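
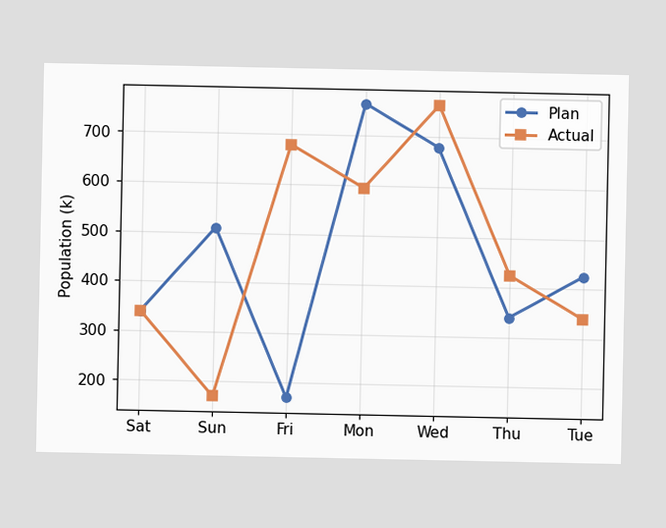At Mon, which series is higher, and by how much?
Plan, by 170k

At Mon, Plan sits above the other line by 170k.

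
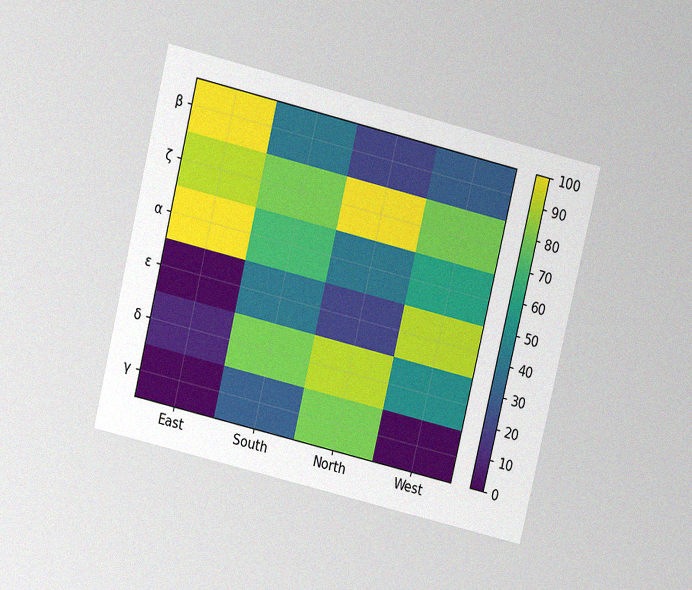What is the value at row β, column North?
The chart is tilted about 13° clockwise and viewed at a slight angle, with some photo noise. Matching cell (β, North) against the colorbar gives 20.

20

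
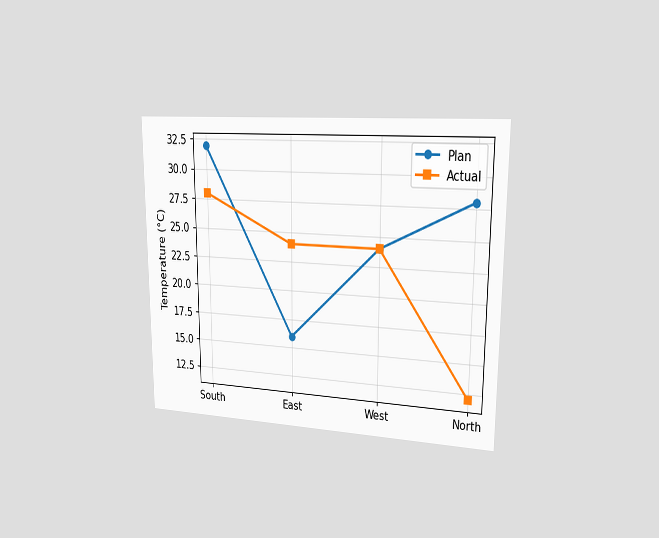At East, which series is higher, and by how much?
The chart is viewed slightly from the right. At East, Actual sits above the other line by 8°C.

Actual, by 8°C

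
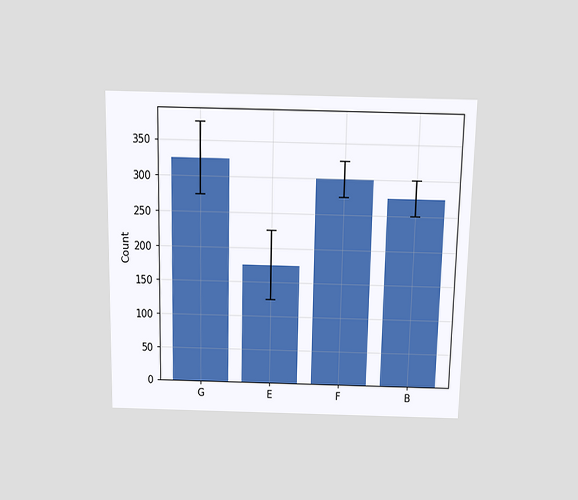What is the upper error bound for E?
225

The chart is viewed slightly from above. The E bar's upper whisker reaches 225.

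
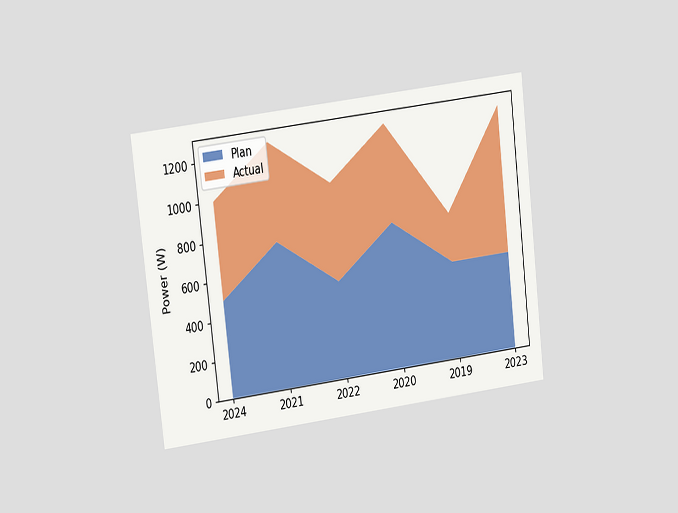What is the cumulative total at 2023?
1250W

The chart is tilted about 7° counter-clockwise and viewed at a slight angle. The stacked total at 2023 reaches 1250W.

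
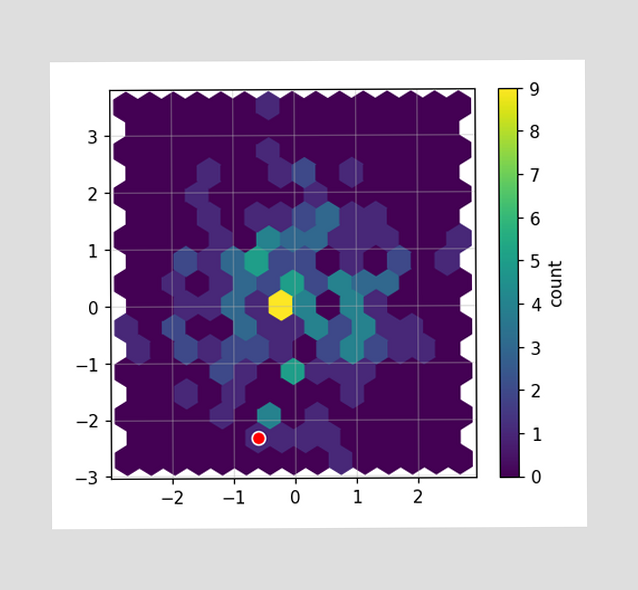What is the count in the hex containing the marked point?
1

The marked hex reads 1 on the colorbar.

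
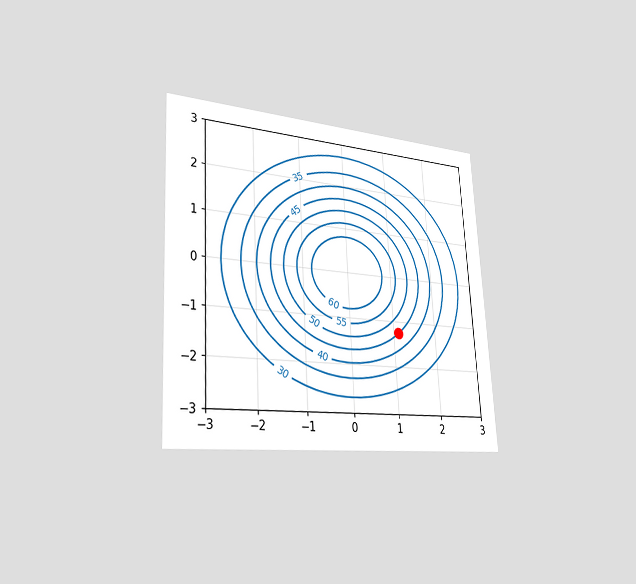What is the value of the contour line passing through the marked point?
45

The chart is tilted about 3° counter-clockwise and viewed slightly from the left. The marked point sits on the contour labelled 45.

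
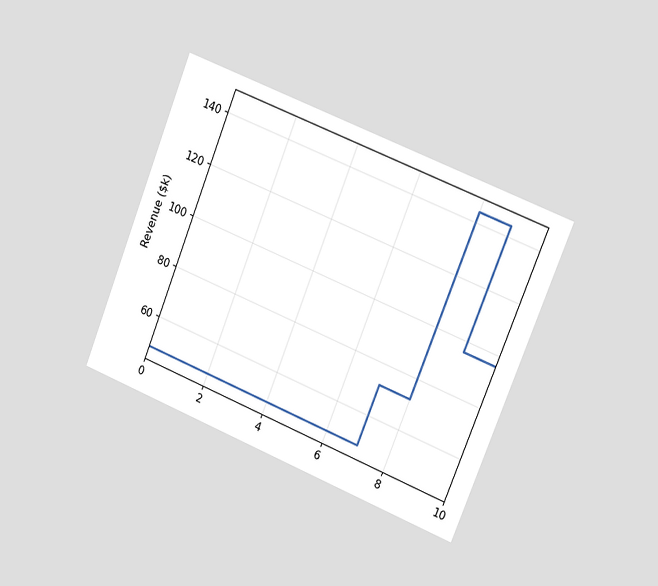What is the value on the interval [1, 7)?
The chart is tilted about 22° clockwise and viewed slightly from the right. On [1, 7) the step sits at $48k.

$48k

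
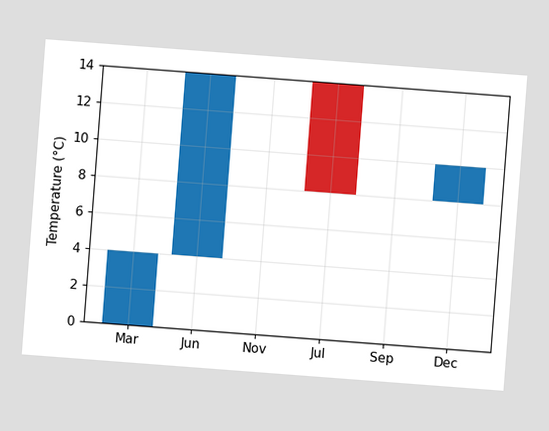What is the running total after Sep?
The chart is tilted about 4° clockwise. After Sep the running total reaches 8°C.

8°C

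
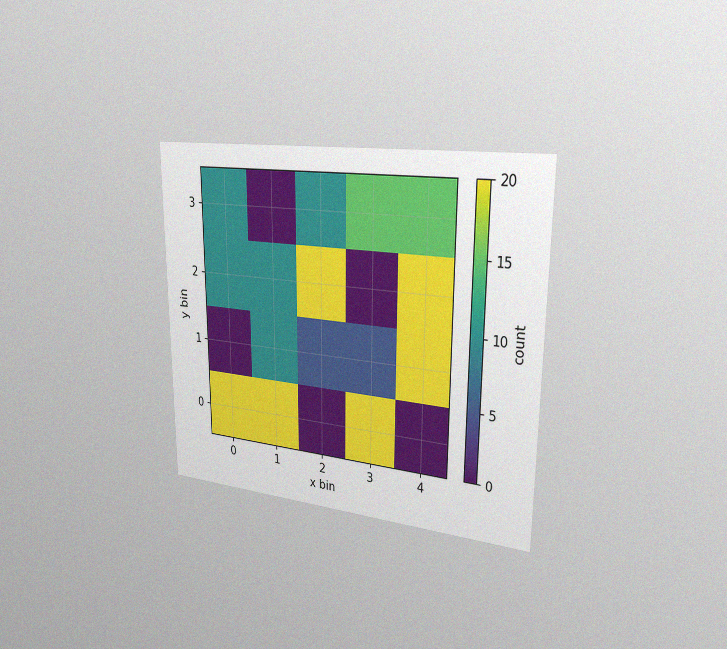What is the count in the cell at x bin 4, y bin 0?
0

The chart is viewed slightly from the right, with some photo noise. Matching the cell (4, 0) against the colorbar gives 0.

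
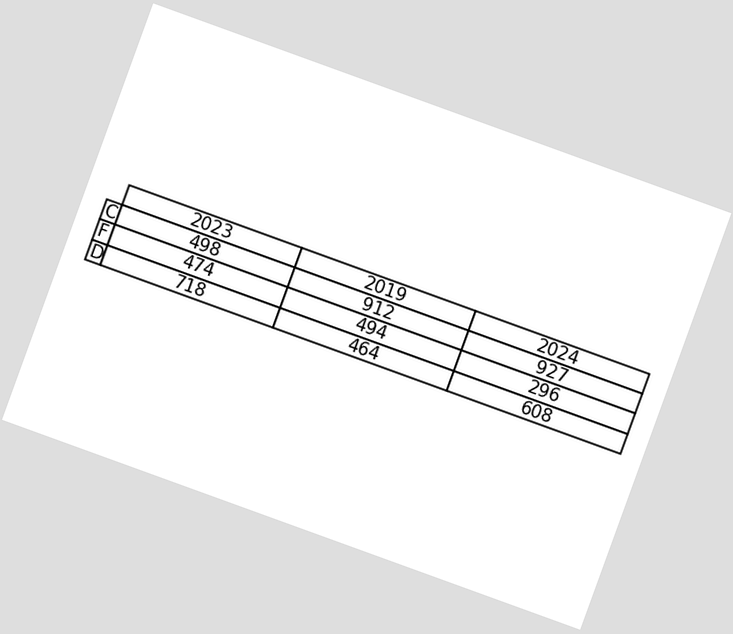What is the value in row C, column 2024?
927

The chart is tilted about 20° clockwise. The (C, 2024) cell reads 927.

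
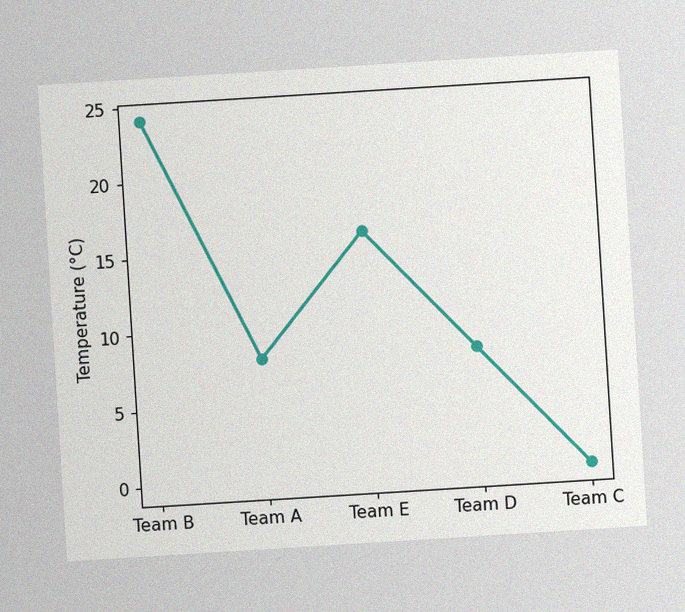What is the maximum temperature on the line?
The chart is tilted about 4° counter-clockwise, with some photo noise. The highest point is at Team B, and reading across to the y-axis gives 24°C.

24°C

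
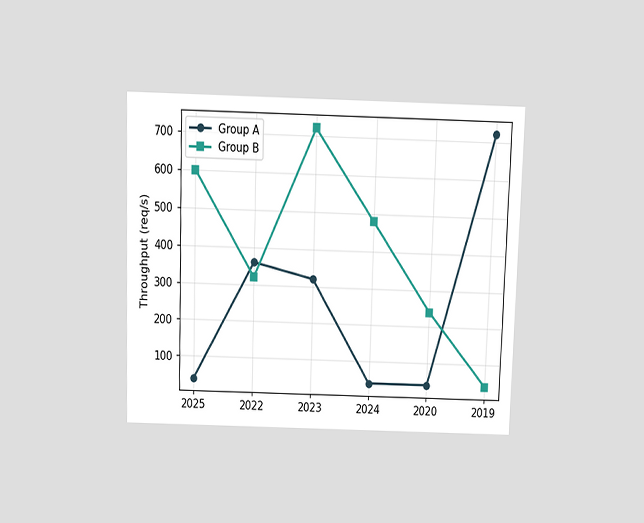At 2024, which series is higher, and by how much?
Group B, by 440req/s

The chart is viewed slightly from above. At 2024, Group B sits above the other line by 440req/s.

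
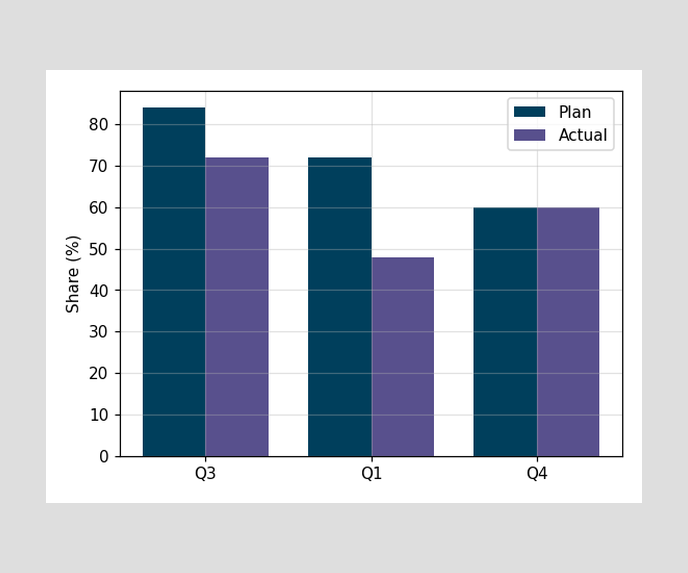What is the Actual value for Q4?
The Actual bar at Q4 reaches 60% on the y-axis.

60%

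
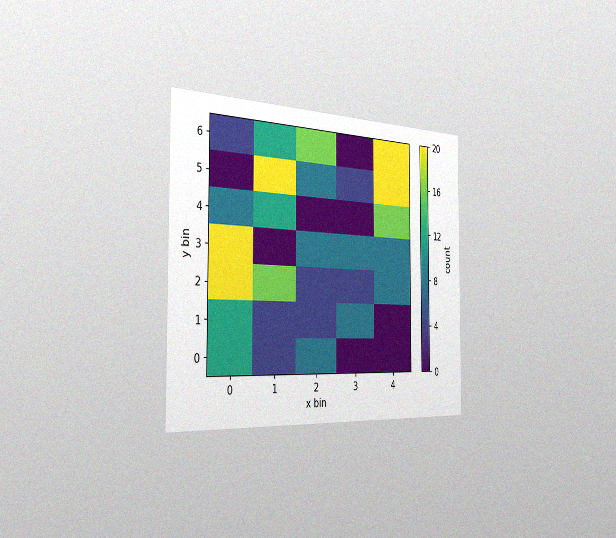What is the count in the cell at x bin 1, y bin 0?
The chart is viewed slightly from the left, with some photo noise. Matching the cell (1, 0) against the colorbar gives 4.

4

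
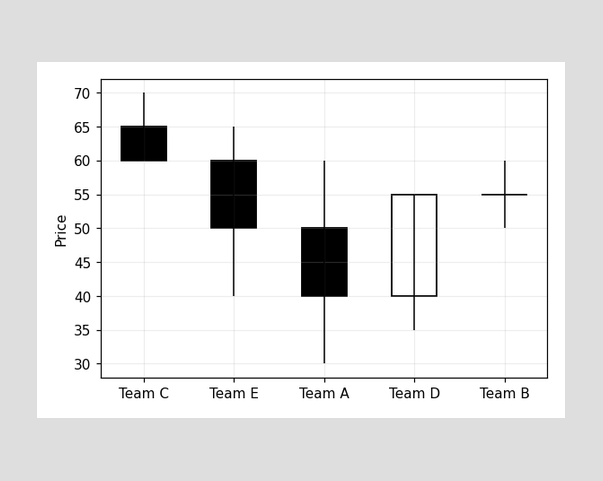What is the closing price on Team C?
The Team C candle closes at 60.

60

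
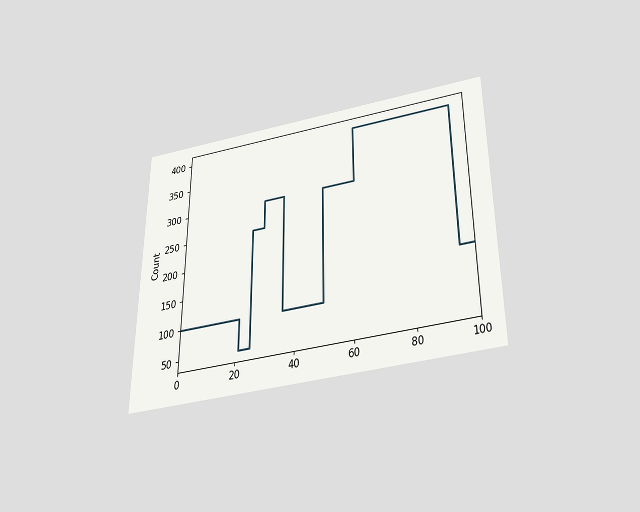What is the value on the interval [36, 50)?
The chart is viewed slightly from below. On [36, 50) the step sits at 100.

100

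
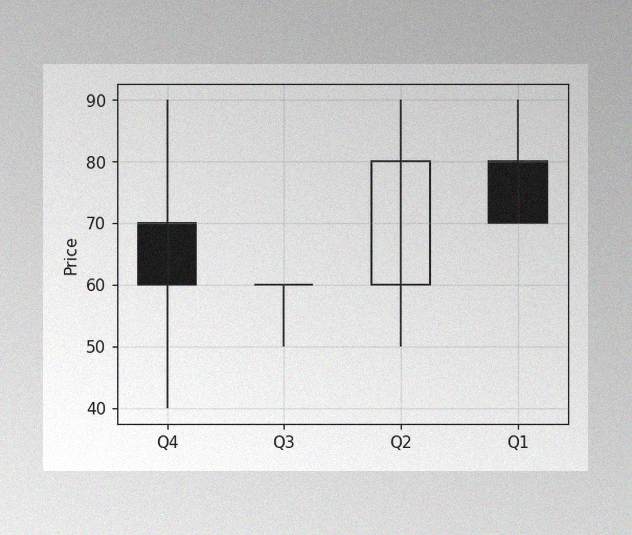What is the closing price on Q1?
70

The image has some photo noise and uneven lighting. The Q1 candle closes at 70.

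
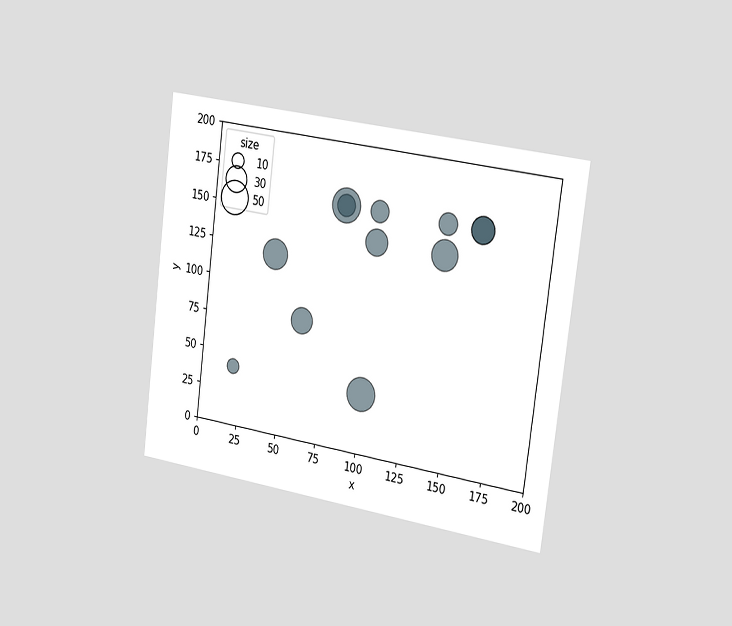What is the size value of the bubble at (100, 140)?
30

The chart is tilted about 7° clockwise and viewed slightly from the right. Matching the bubble at (100, 140) against the size legend gives 30.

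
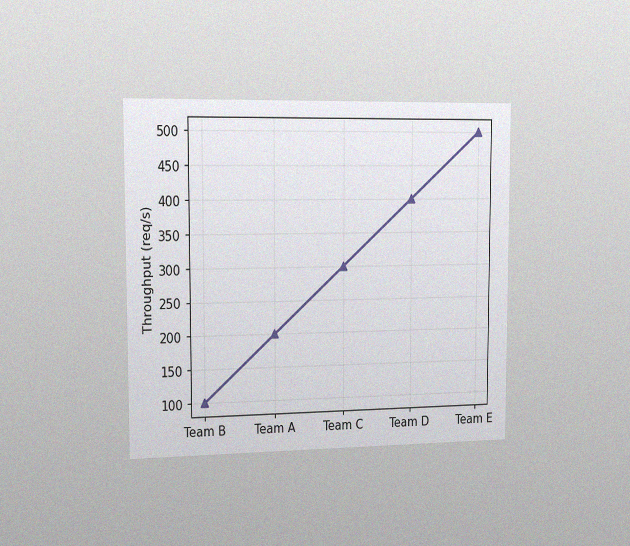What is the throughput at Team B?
100req/s

The chart is viewed slightly from the left, with some photo noise. At Team B, the line is at 100req/s.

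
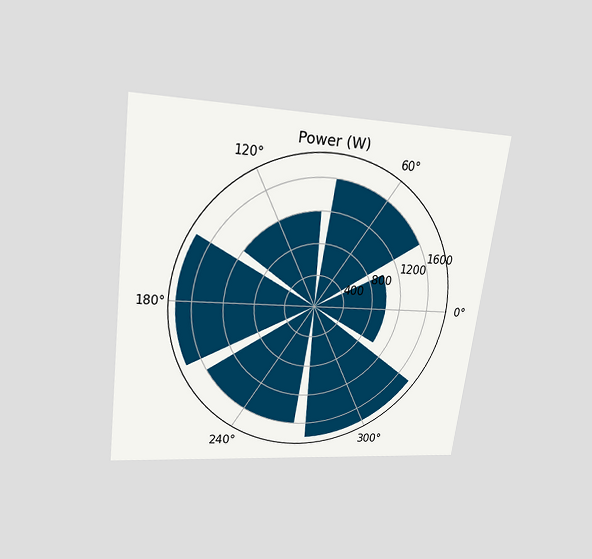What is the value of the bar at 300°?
The chart is tilted about 7° clockwise and viewed slightly from above. The bar at 300° reaches 1800W on the radial axis.

1800W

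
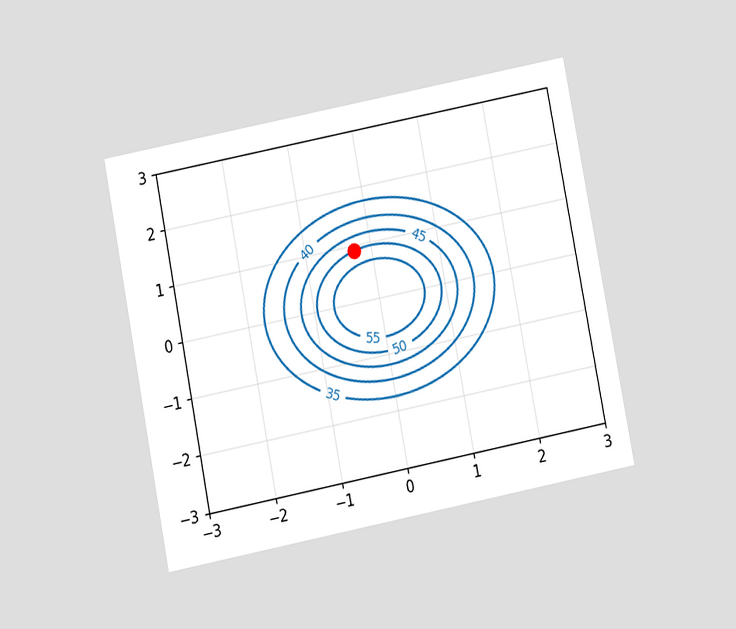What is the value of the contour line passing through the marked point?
The chart is tilted about 11° counter-clockwise and viewed at a slight angle. The marked point sits on the contour labelled 50.

50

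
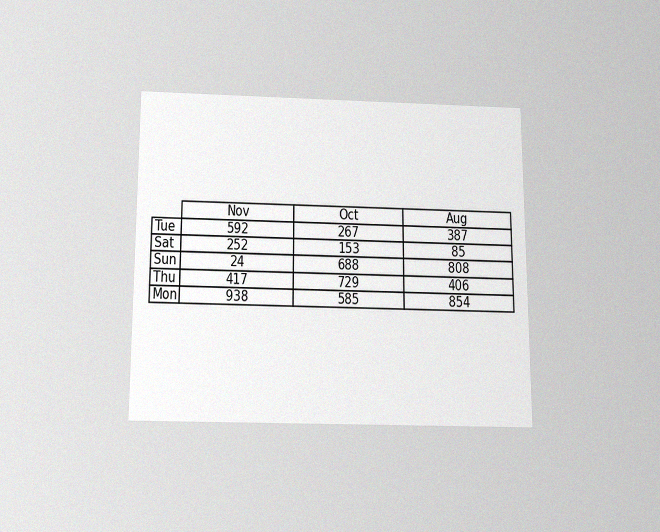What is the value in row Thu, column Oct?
729

The chart is viewed slightly from below, with some photo noise. The (Thu, Oct) cell reads 729.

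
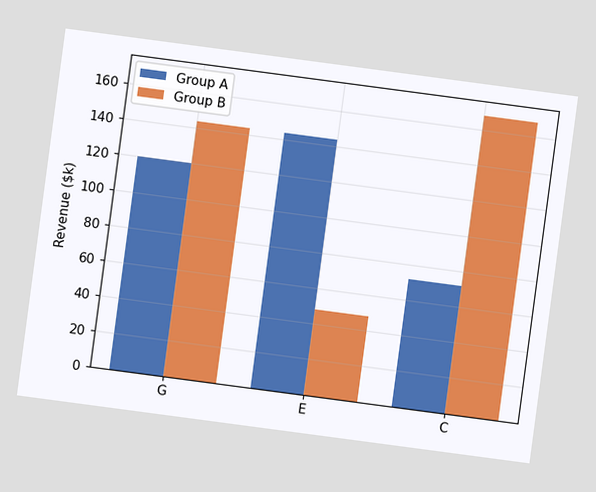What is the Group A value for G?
The chart is tilted about 8° clockwise. The Group A bar at G reaches $120k on the y-axis.

$120k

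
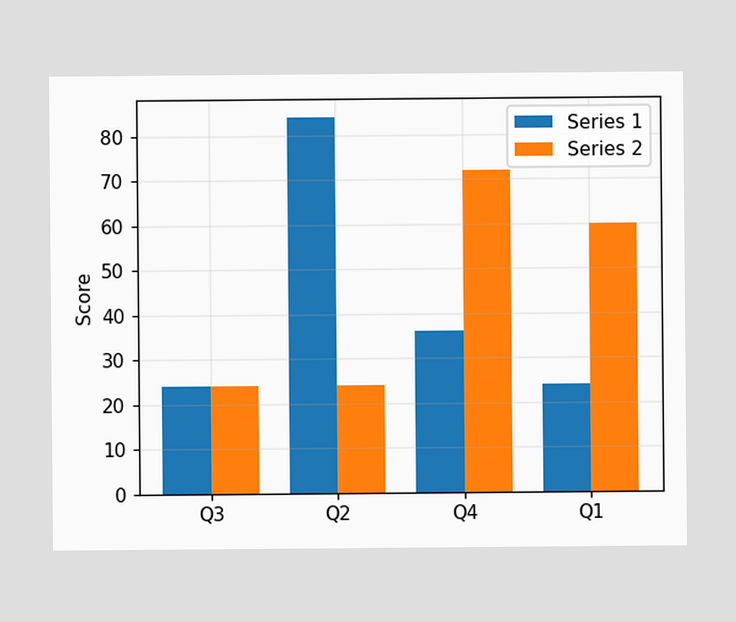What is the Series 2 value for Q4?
72

The Series 2 bar at Q4 reaches 72 on the y-axis.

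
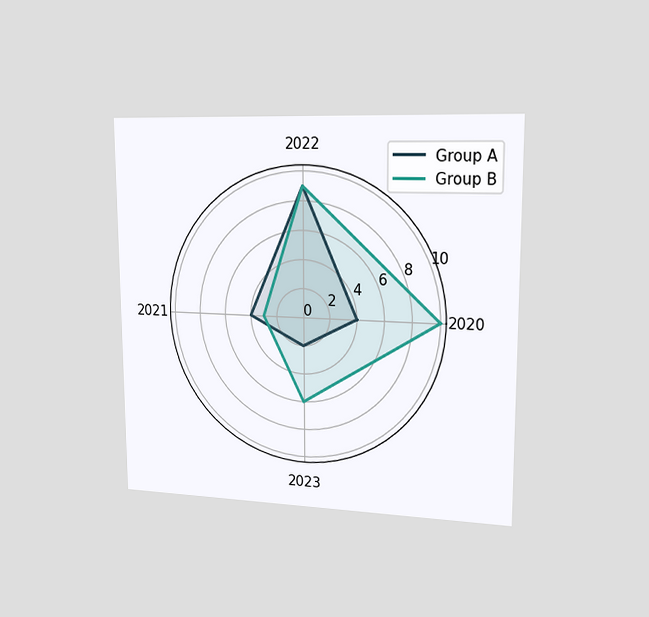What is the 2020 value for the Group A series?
The chart is viewed slightly from the right. On the 2020 axis, Group A reaches 4.

4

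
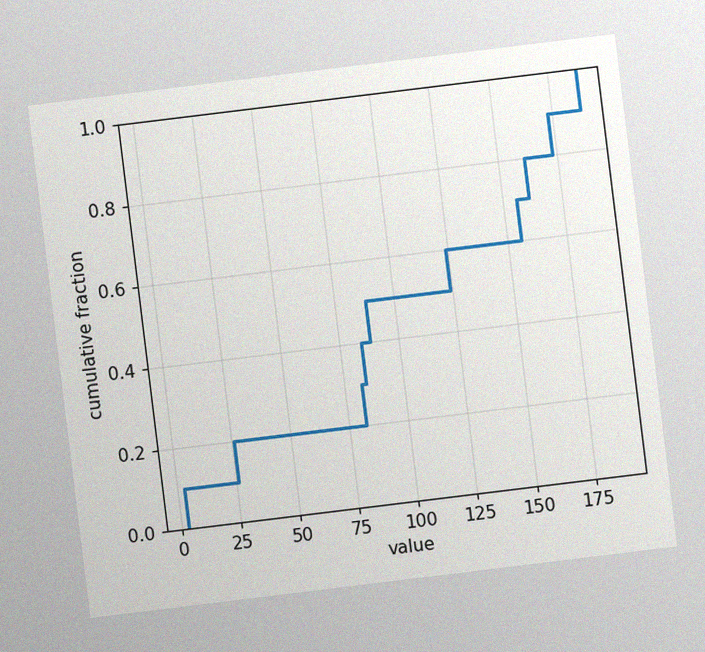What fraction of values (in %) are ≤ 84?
40%

The chart is tilted about 7° counter-clockwise, with some photo noise. At x=84 the ECDF step is at 40%.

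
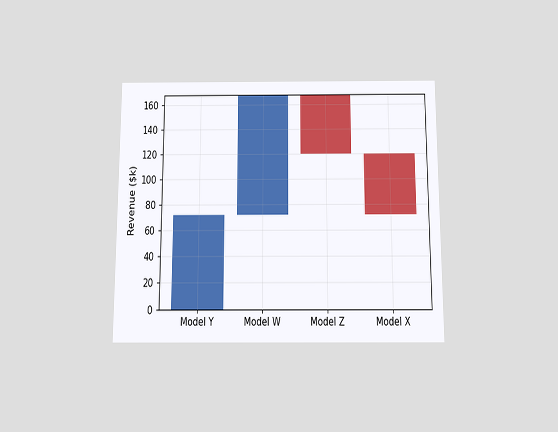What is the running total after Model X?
The chart is viewed slightly from below. After Model X the running total reaches $72k.

$72k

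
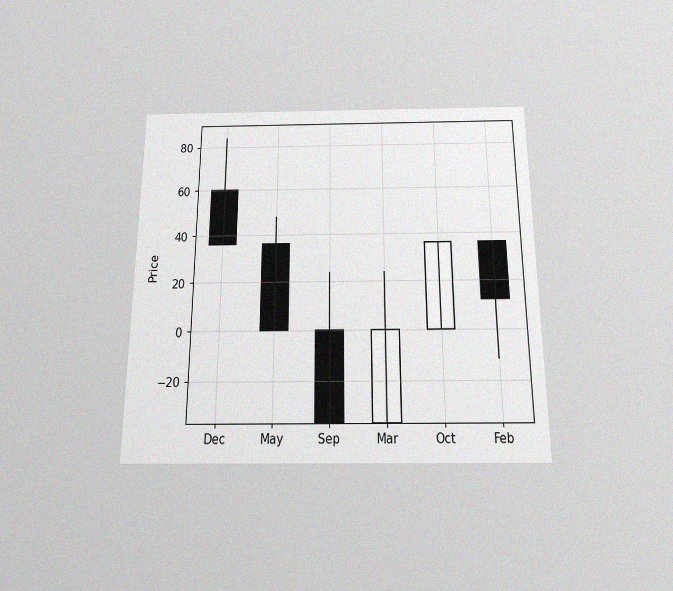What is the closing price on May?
0

The chart is viewed slightly from below, with some photo noise. The May candle closes at 0.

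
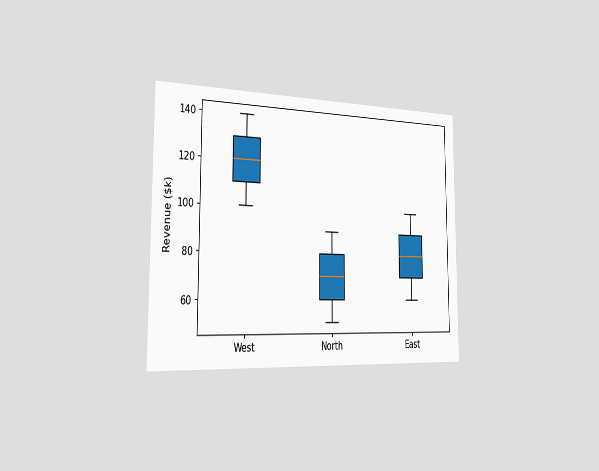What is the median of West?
The chart is viewed slightly from the left. The median line in the West box sits at $120k.

$120k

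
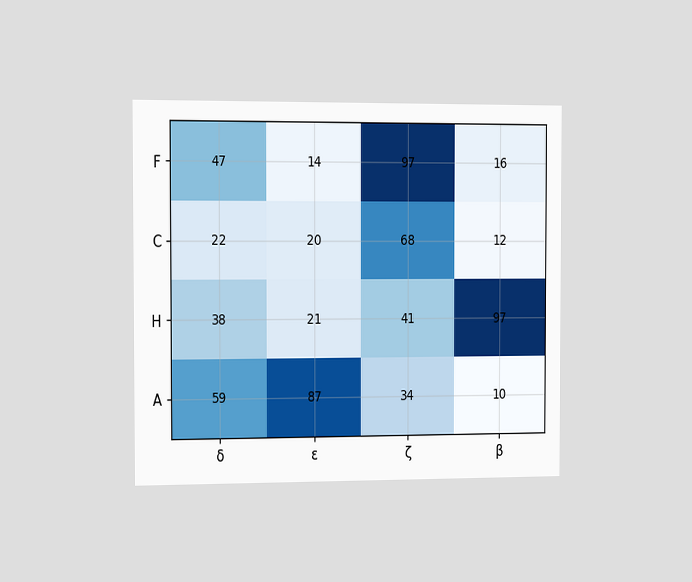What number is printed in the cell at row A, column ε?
The chart is viewed slightly from the left. The (A, ε) cell reads 87.

87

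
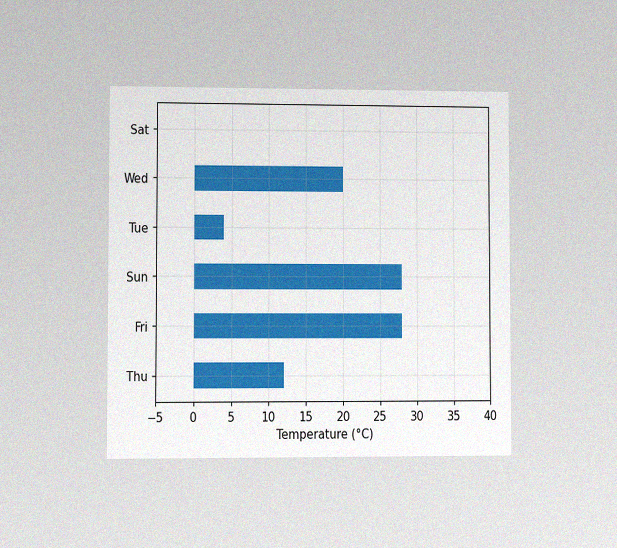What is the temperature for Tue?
The chart is viewed at a slight angle, with some photo noise. Reading along the chart's x-axis, the Tue bar reaches 4°C.

4°C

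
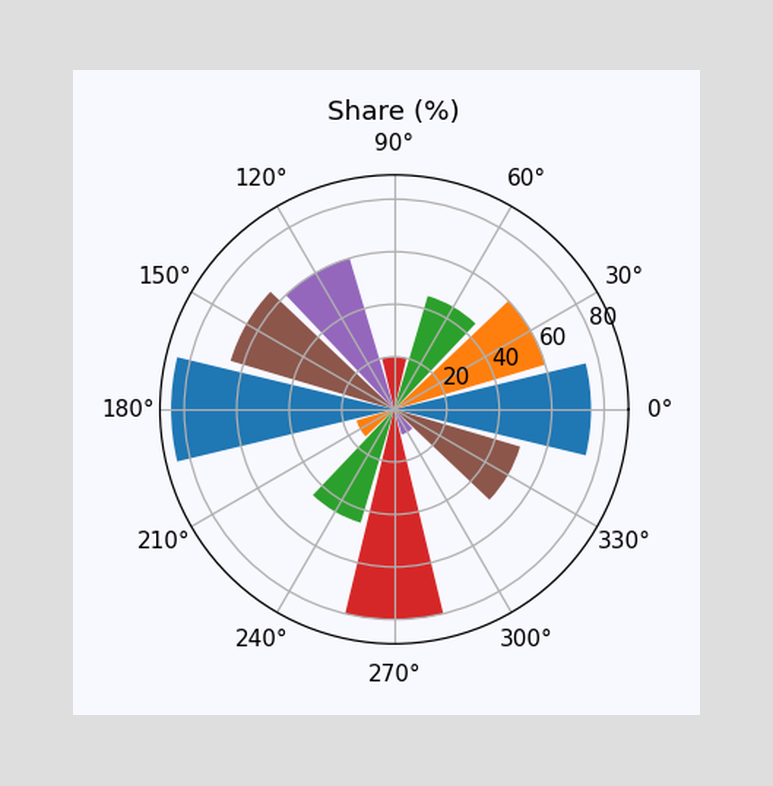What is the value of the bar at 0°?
The bar at 0° reaches 75% on the radial axis.

75%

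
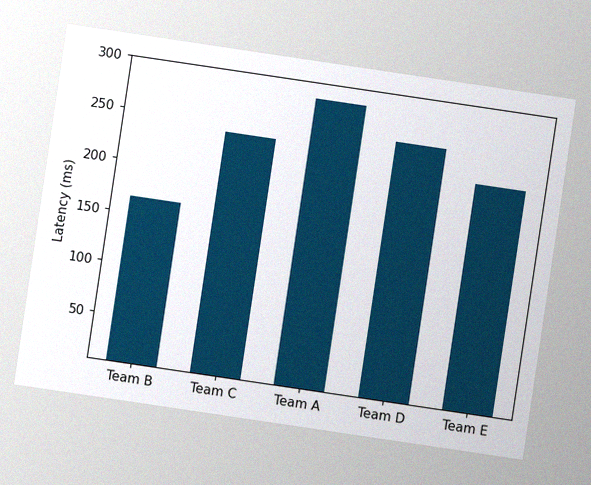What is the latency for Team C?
240ms

The chart is tilted about 8° clockwise, with some photo noise. Reading along the chart's y-axis, the Team C bar reaches 240ms.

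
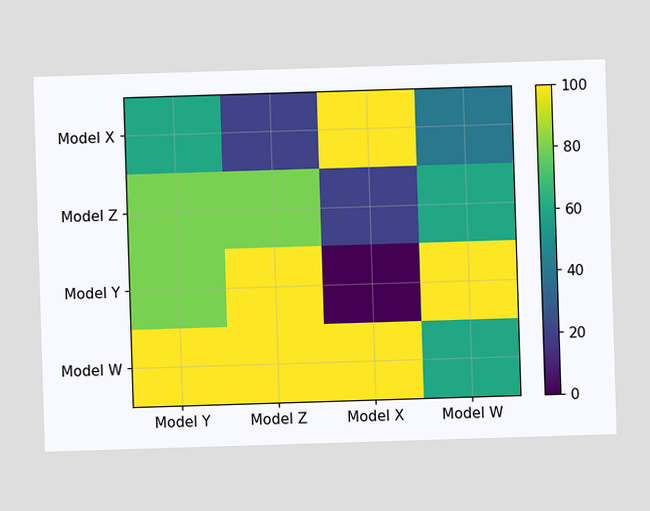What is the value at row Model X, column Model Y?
60

Matching cell (Model X, Model Y) against the colorbar gives 60.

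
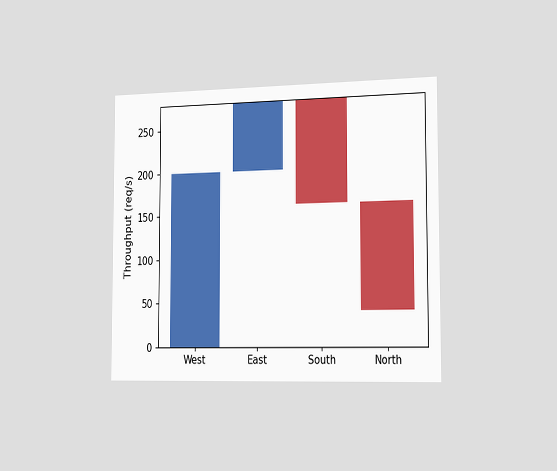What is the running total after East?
The chart is viewed slightly from the right. After East the running total reaches 280req/s.

280req/s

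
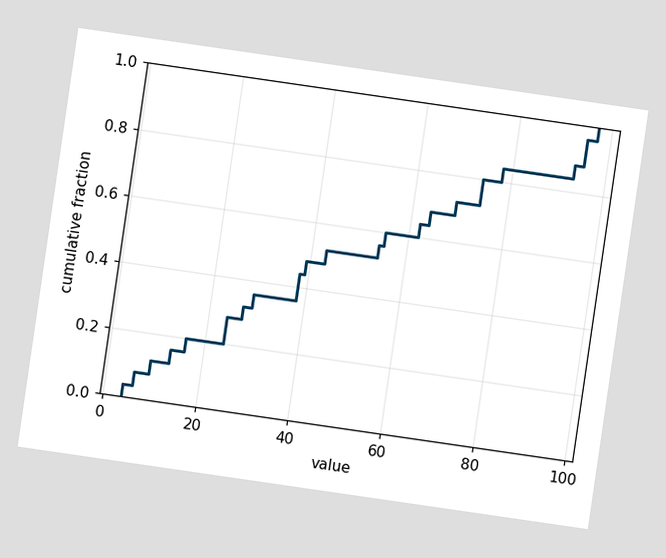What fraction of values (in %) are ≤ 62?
The chart is tilted about 8° clockwise. At x=62 the ECDF step is at 64%.

64%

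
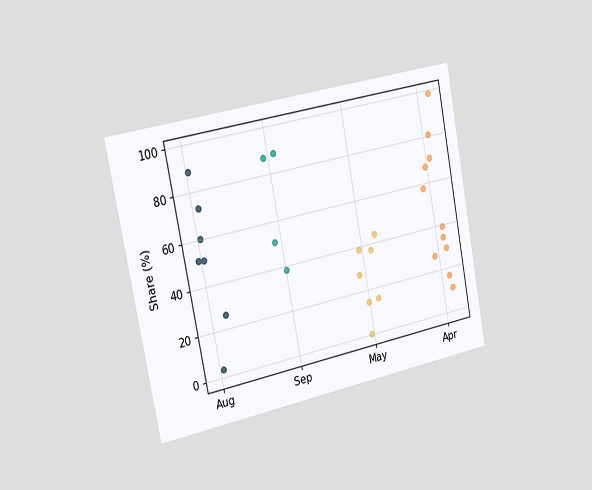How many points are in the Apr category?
The chart is tilted about 11° counter-clockwise and viewed slightly from the left. Counting the markers in the Apr column gives 11.

11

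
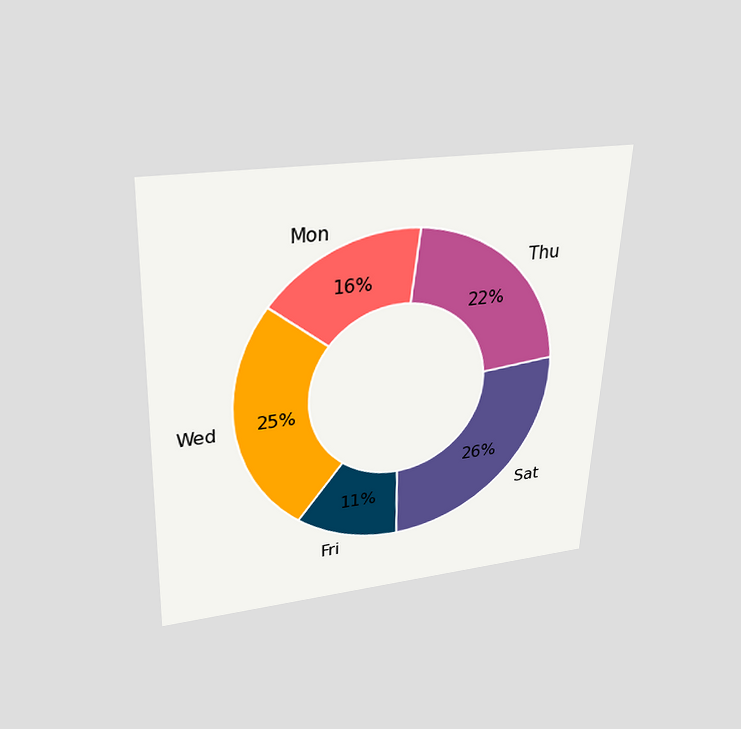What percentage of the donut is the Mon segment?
The chart is tilted about 2° clockwise and viewed slightly from above. The Mon segment takes up 16% of the ring.

16%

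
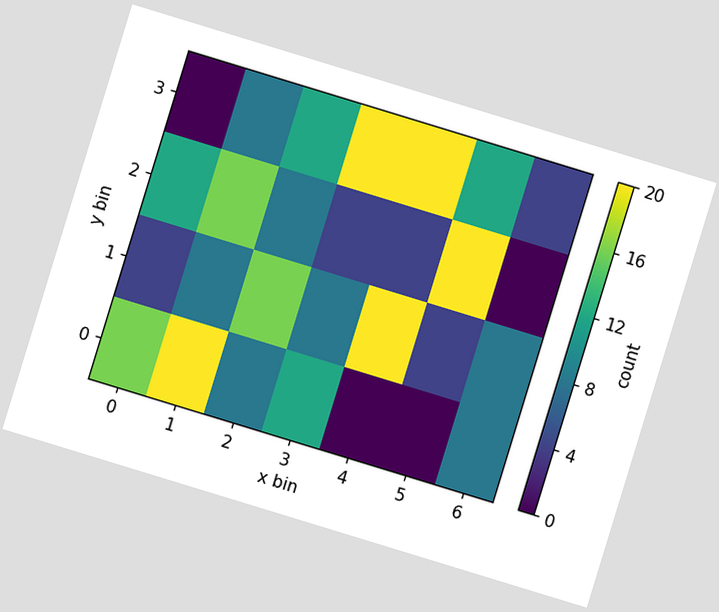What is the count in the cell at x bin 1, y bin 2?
16

The chart is tilted about 17° clockwise. Matching the cell (1, 2) against the colorbar gives 16.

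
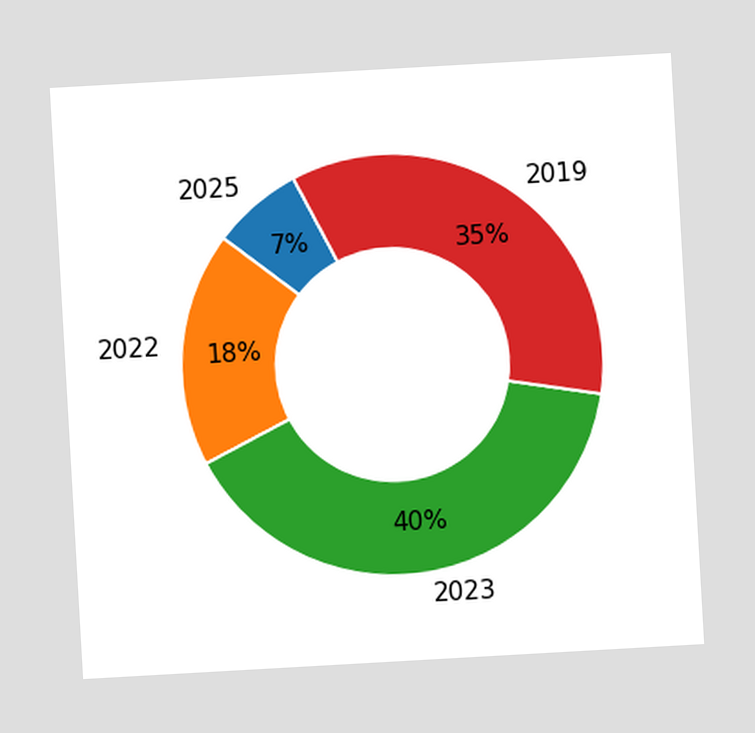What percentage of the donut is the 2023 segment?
40%

The chart is tilted about 3° counter-clockwise. The 2023 segment takes up 40% of the ring.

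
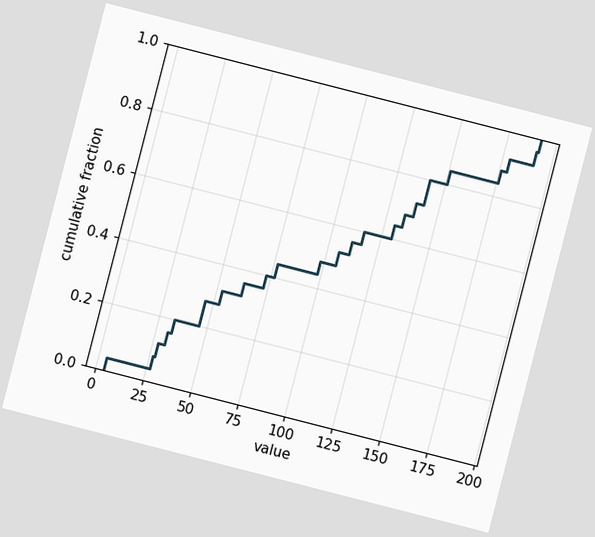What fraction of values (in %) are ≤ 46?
The chart is tilted about 14° clockwise. At x=46 the ECDF step is at 28%.

28%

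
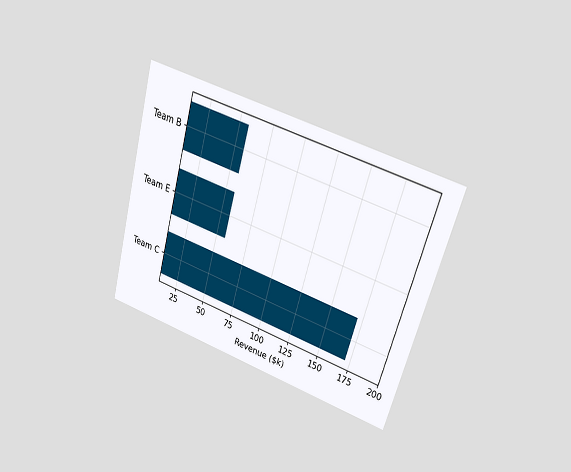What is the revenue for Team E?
$57k

The chart is tilted about 16° clockwise and viewed at a slight angle. Reading along the chart's x-axis, the Team E bar reaches $57k.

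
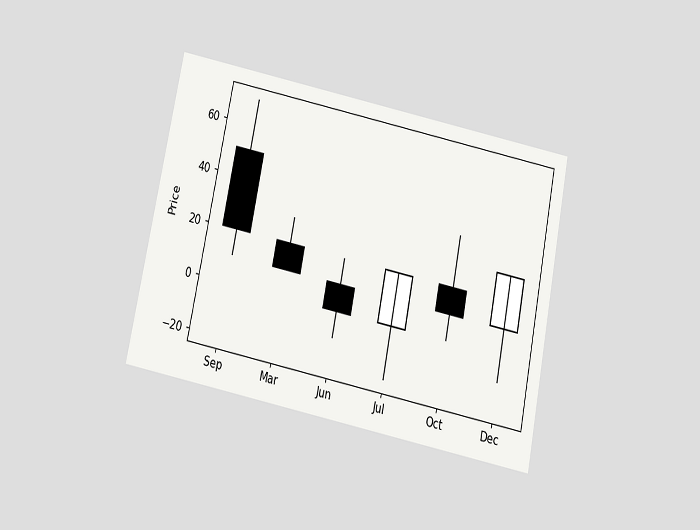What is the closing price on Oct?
The chart is tilted about 12° clockwise and viewed slightly from below. The Oct candle closes at 10.

10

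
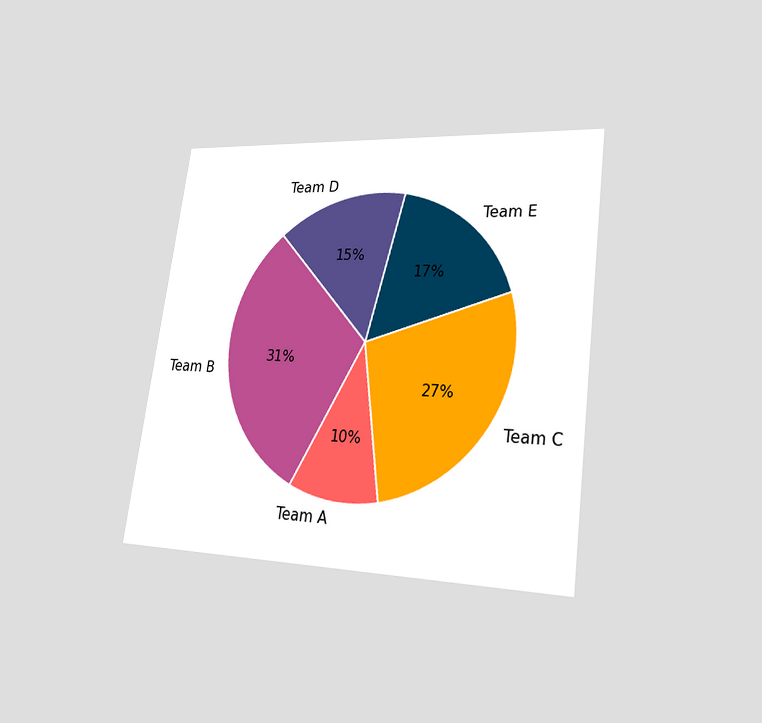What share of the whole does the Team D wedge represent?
15%

The chart is tilted about 8° clockwise and viewed at a slight angle. The Team D slice takes up 15% of the pie.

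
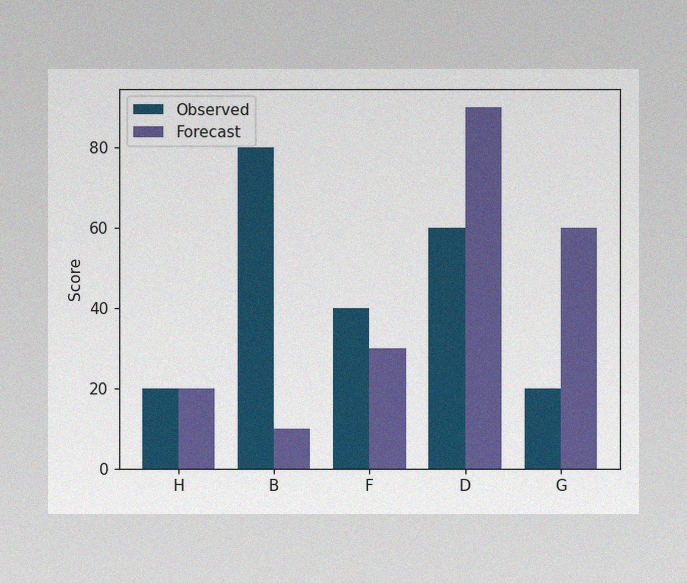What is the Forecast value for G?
The image has some photo noise and uneven lighting. The Forecast bar at G reaches 60 on the y-axis.

60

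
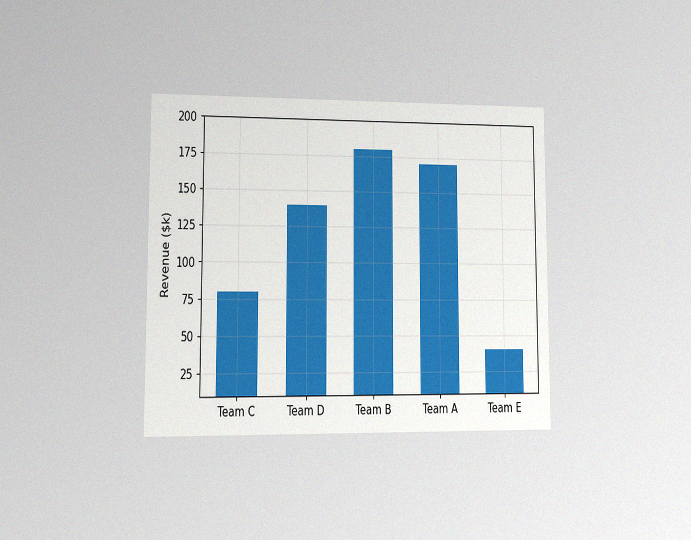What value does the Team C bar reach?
$80k

The chart is viewed at a slight angle, with some photo noise. Reading along the chart's y-axis, the Team C bar reaches $80k.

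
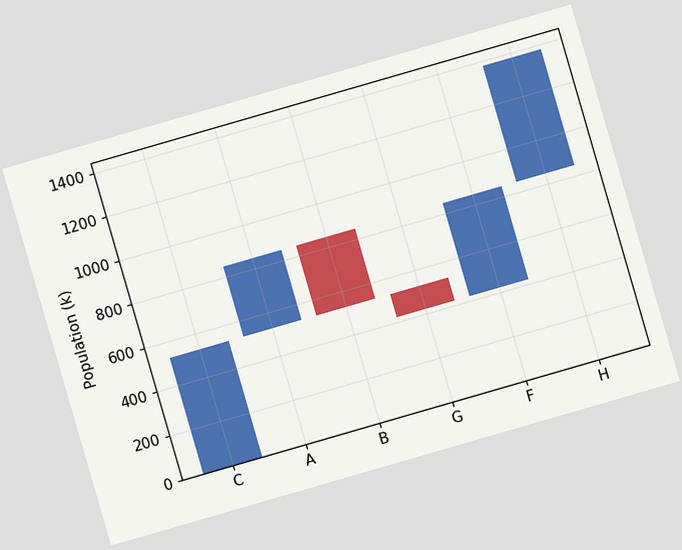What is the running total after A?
The chart is tilted about 16° counter-clockwise. After A the running total reaches 848k.

848k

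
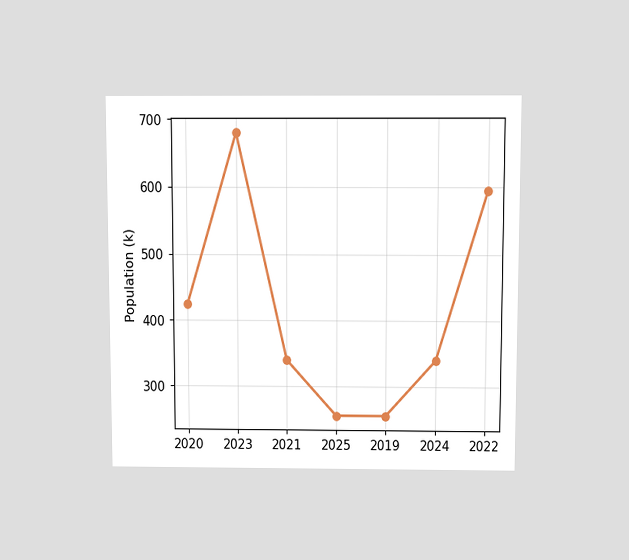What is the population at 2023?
680k

The chart is viewed slightly from above. At 2023, the line is at 680k.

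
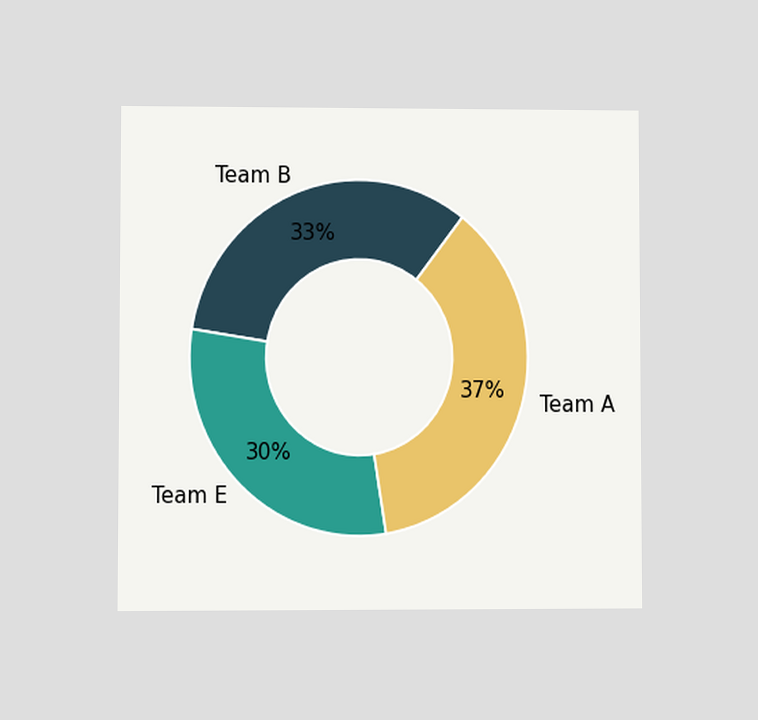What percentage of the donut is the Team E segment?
30%

The chart is viewed at a slight angle. The Team E segment takes up 30% of the ring.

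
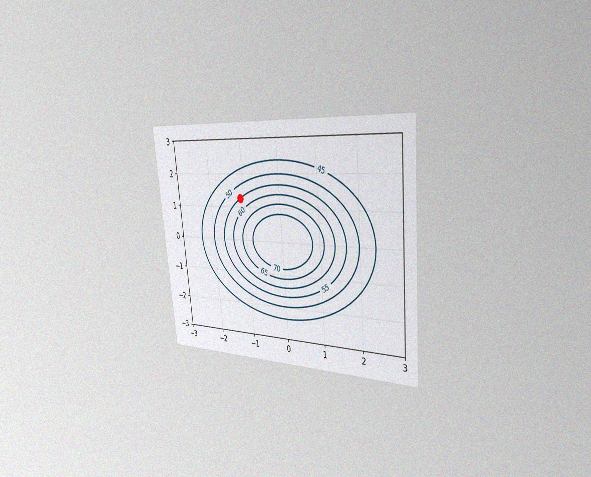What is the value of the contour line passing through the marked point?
The chart is tilted about 5° counter-clockwise and viewed slightly from the right, with some photo noise. The marked point sits on the contour labelled 55.

55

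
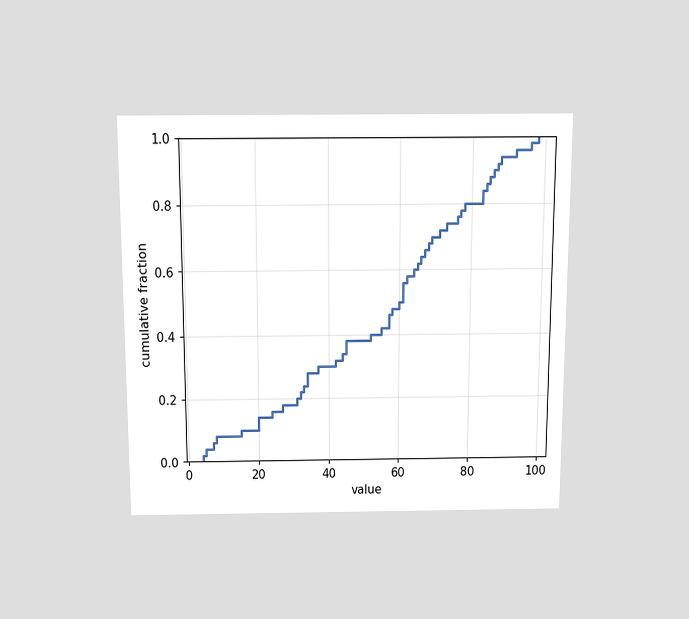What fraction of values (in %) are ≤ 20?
The chart is viewed slightly from above. At x=20 the ECDF step is at 14%.

14%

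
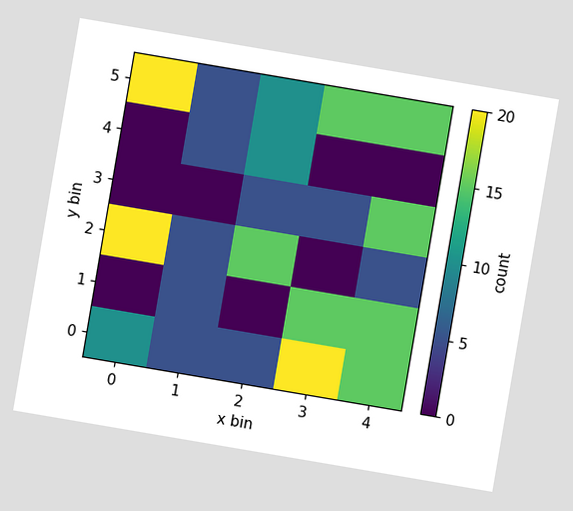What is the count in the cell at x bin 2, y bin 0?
5

The chart is tilted about 10° clockwise. Matching the cell (2, 0) against the colorbar gives 5.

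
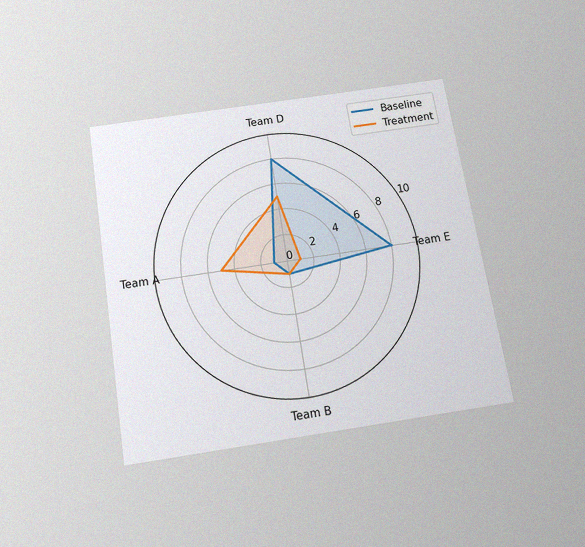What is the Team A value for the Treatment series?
5

The chart is tilted about 9° counter-clockwise and viewed slightly from below, with some photo noise. On the Team A axis, Treatment reaches 5.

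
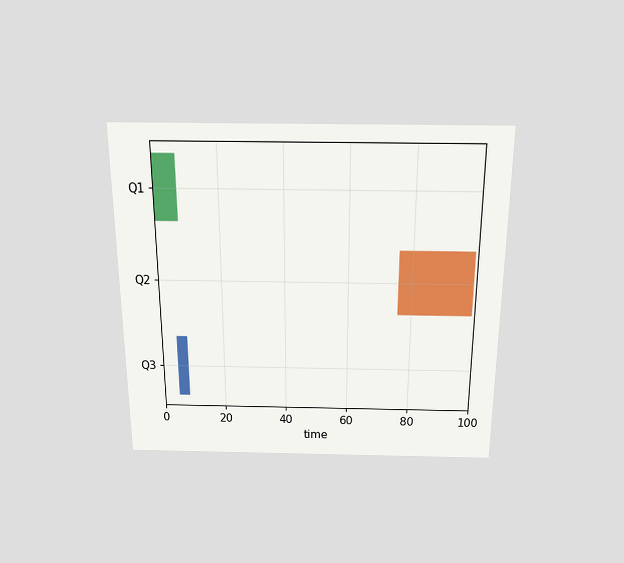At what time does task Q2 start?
The chart is viewed slightly from above. The Q2 bar begins at t=76.

76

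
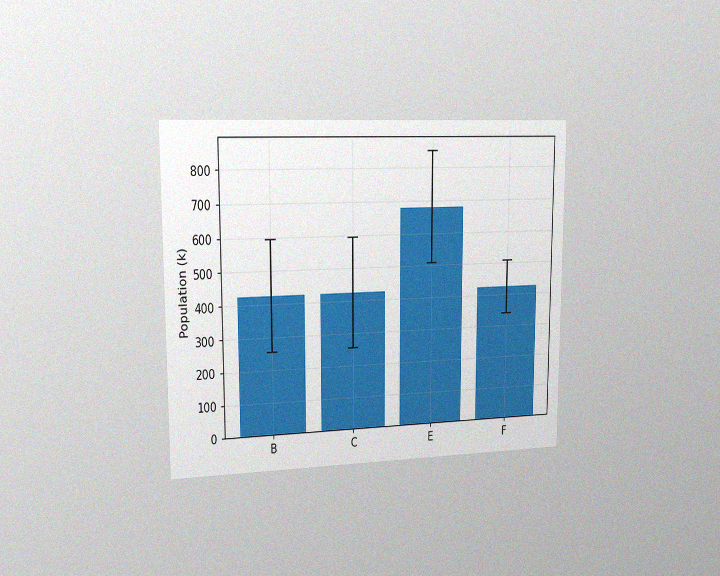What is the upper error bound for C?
595k

The chart is viewed slightly from the left, with some photo noise. The C bar's upper whisker reaches 595k.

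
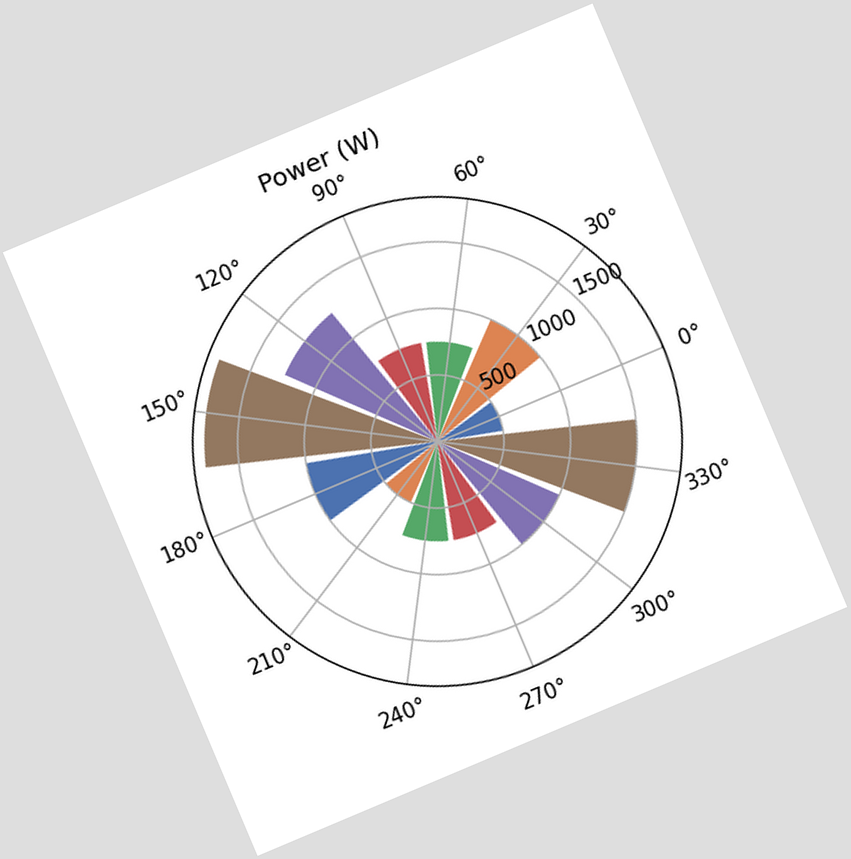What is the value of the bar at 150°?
The chart is tilted about 23° counter-clockwise. The bar at 150° reaches 1750W on the radial axis.

1750W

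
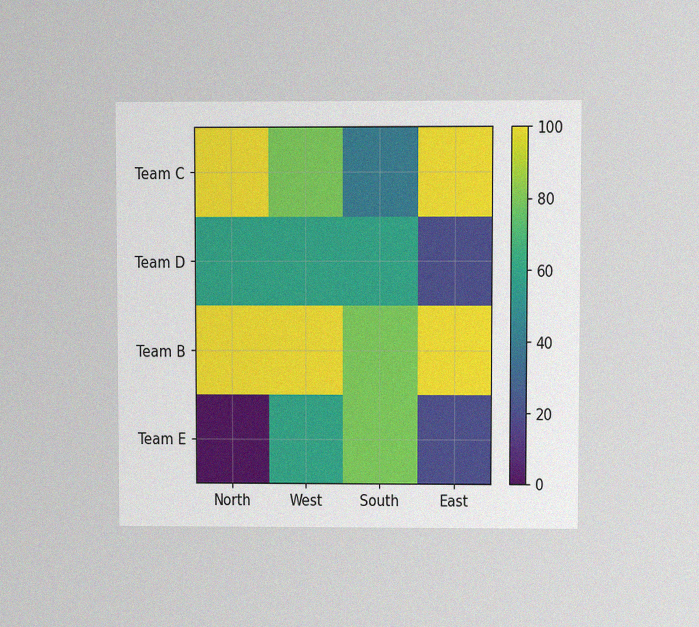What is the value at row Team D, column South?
The chart is viewed at a slight angle, with some photo noise. Matching cell (Team D, South) against the colorbar gives 60.

60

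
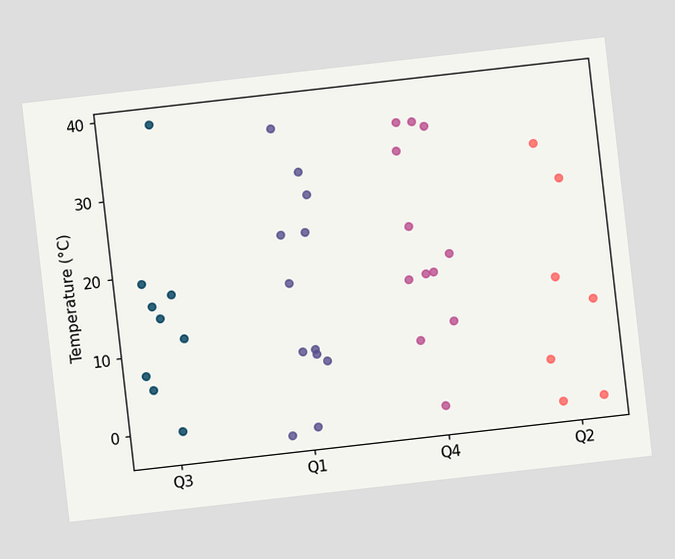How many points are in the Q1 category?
The chart is tilted about 6° counter-clockwise. Counting the markers in the Q1 column gives 12.

12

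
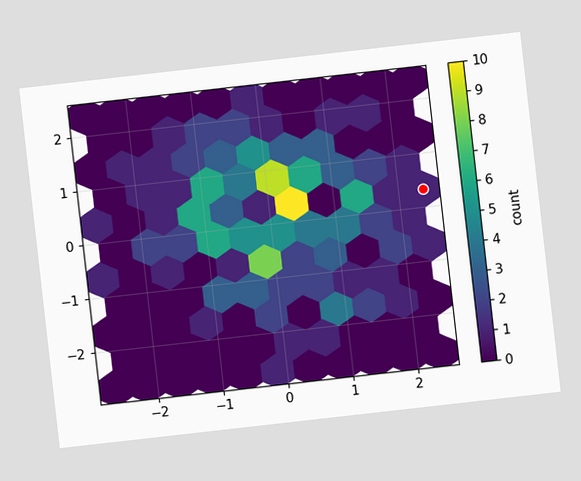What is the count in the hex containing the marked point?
1

The chart is tilted about 6° counter-clockwise. The marked hex reads 1 on the colorbar.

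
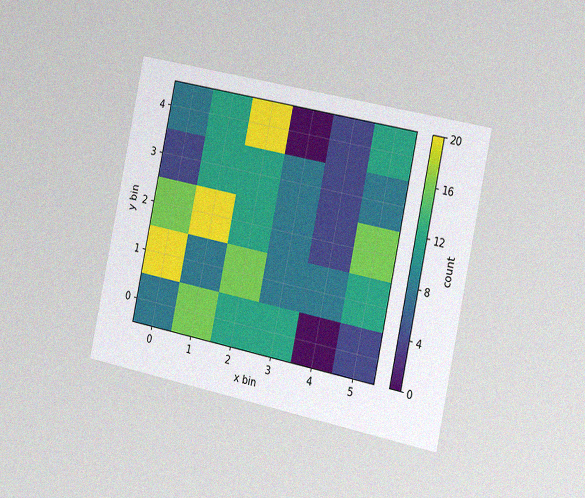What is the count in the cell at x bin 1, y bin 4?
The chart is tilted about 12° clockwise and viewed slightly from the right, with some photo noise. Matching the cell (1, 4) against the colorbar gives 12.

12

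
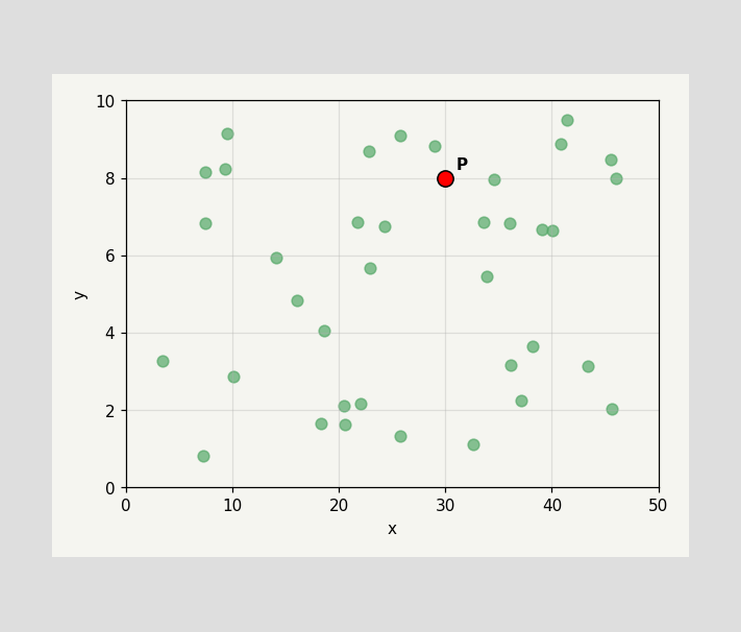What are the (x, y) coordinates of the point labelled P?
(30, 8)

Following the gridlines from P to each axis, P sits at (30, 8).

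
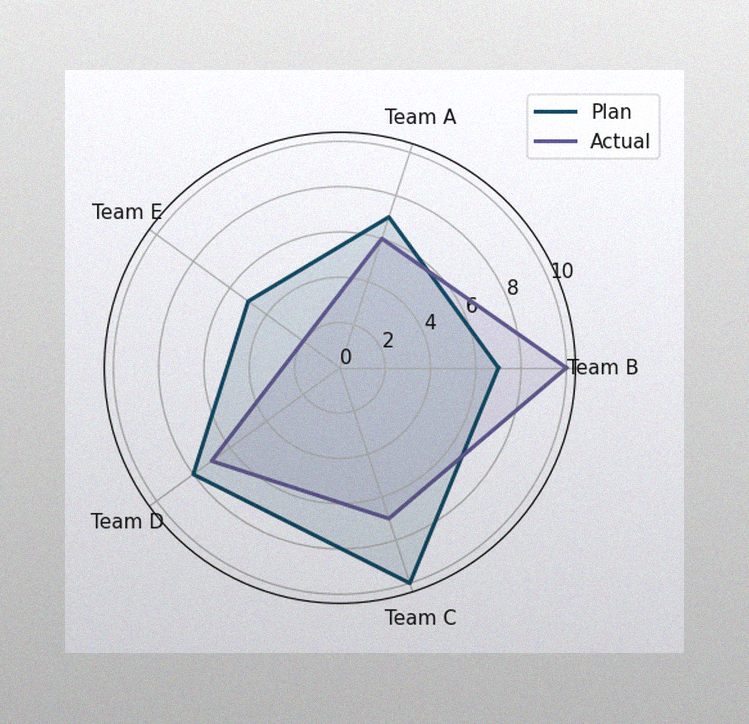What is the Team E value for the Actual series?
2

The image has some photo noise and uneven lighting. On the Team E axis, Actual reaches 2.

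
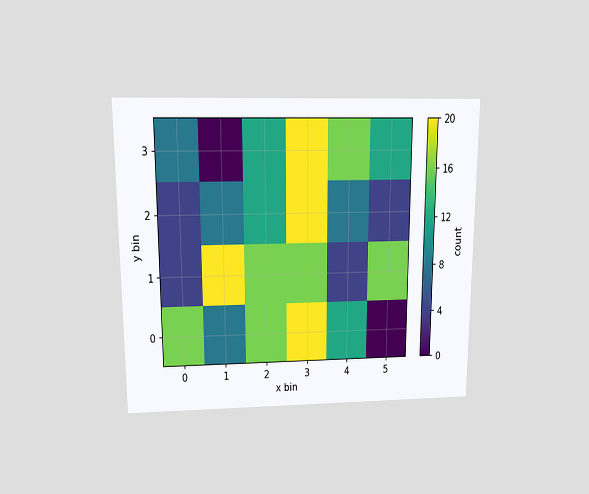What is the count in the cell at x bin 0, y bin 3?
The chart is viewed slightly from above. Matching the cell (0, 3) against the colorbar gives 8.

8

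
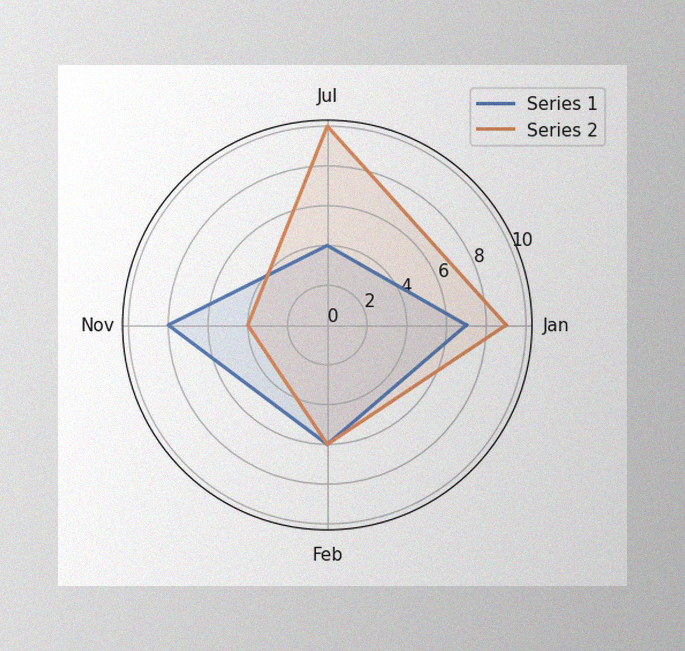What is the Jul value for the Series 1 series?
4

The image has some photo noise and uneven lighting. On the Jul axis, Series 1 reaches 4.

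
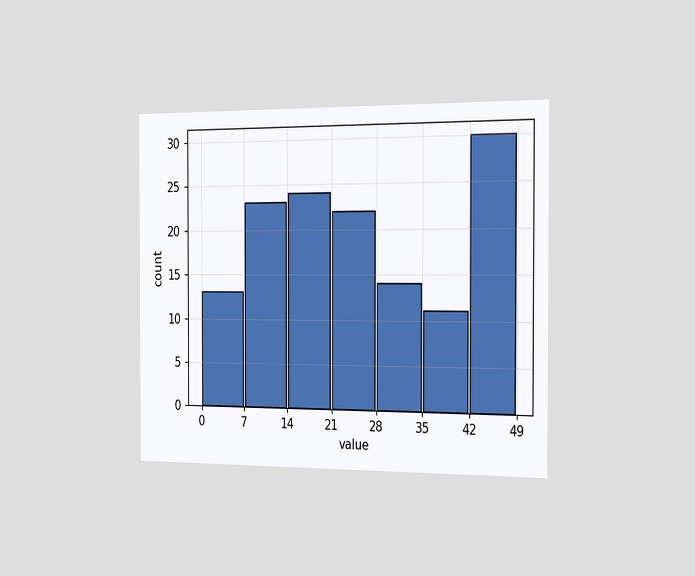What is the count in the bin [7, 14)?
23

The chart is viewed slightly from the right. The [7, 14) bin has height 23.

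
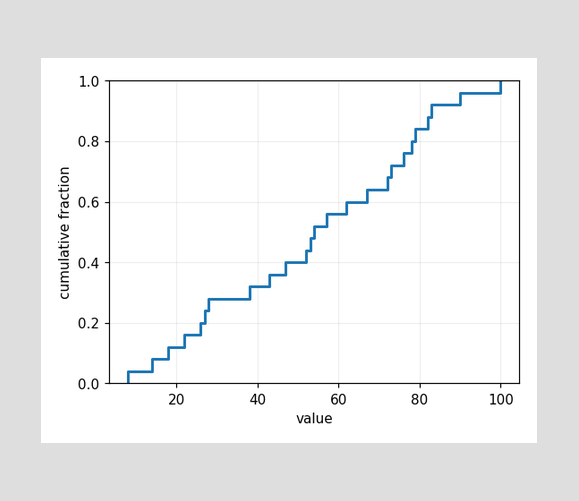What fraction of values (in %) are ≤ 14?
At x=14 the ECDF step is at 8%.

8%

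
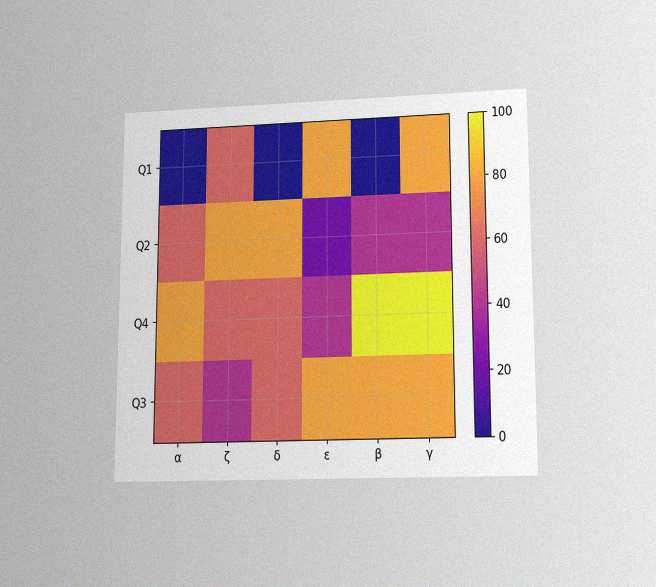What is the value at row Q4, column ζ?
The chart is viewed at a slight angle, with some photo noise. Matching cell (Q4, ζ) against the colorbar gives 60.

60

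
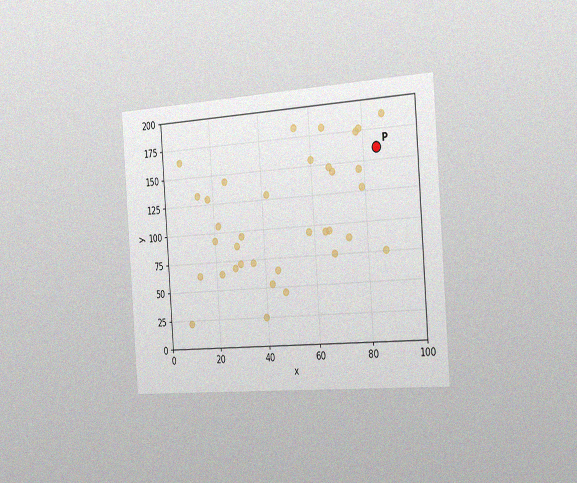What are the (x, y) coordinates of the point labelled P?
(85, 160)

The chart is tilted about 4° counter-clockwise and viewed slightly from the right, with some photo noise. Following the gridlines from P to each axis, P sits at (85, 160).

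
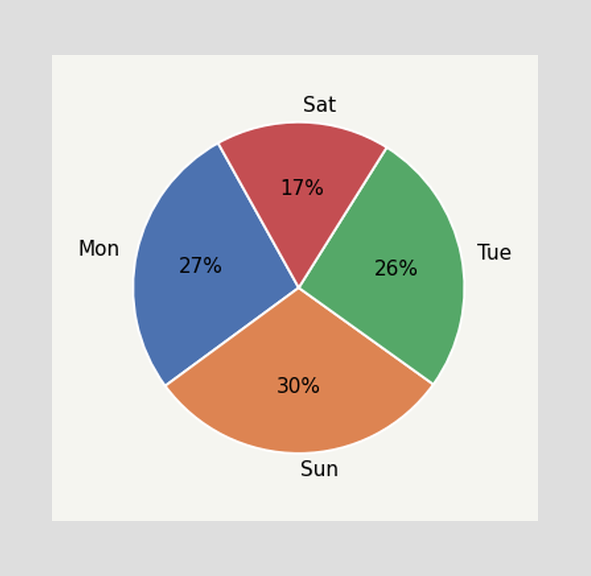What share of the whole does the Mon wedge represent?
The Mon slice takes up 27% of the pie.

27%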